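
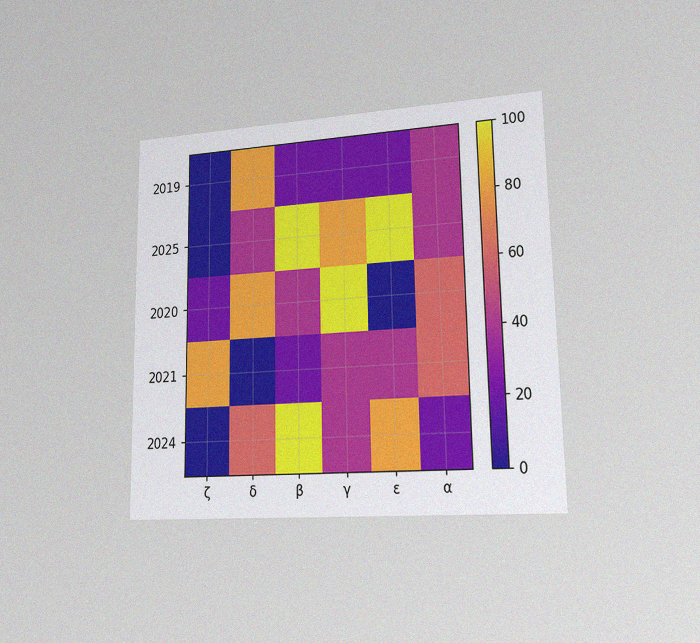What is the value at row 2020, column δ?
80

The chart is viewed slightly from the right, with some photo noise. Matching cell (2020, δ) against the colorbar gives 80.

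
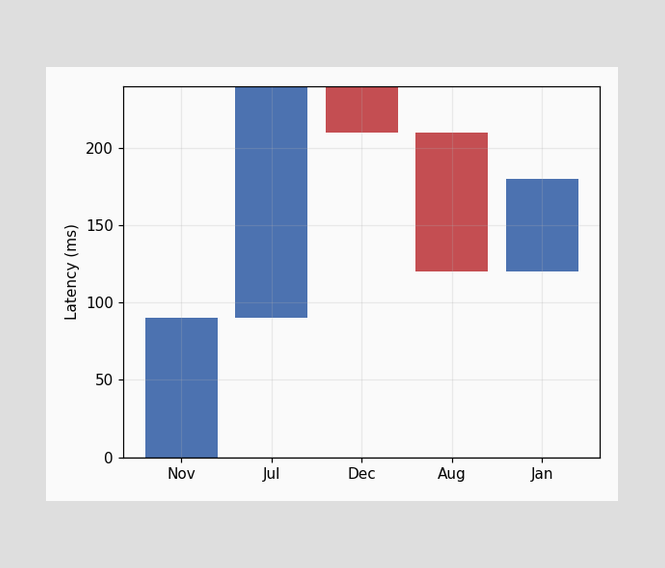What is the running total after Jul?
After Jul the running total reaches 240ms.

240ms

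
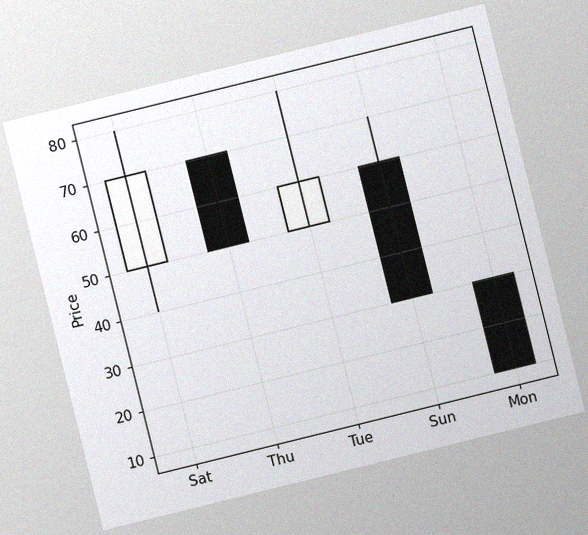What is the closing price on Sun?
The chart is tilted about 14° counter-clockwise, with some photo noise. The Sun candle closes at 30.

30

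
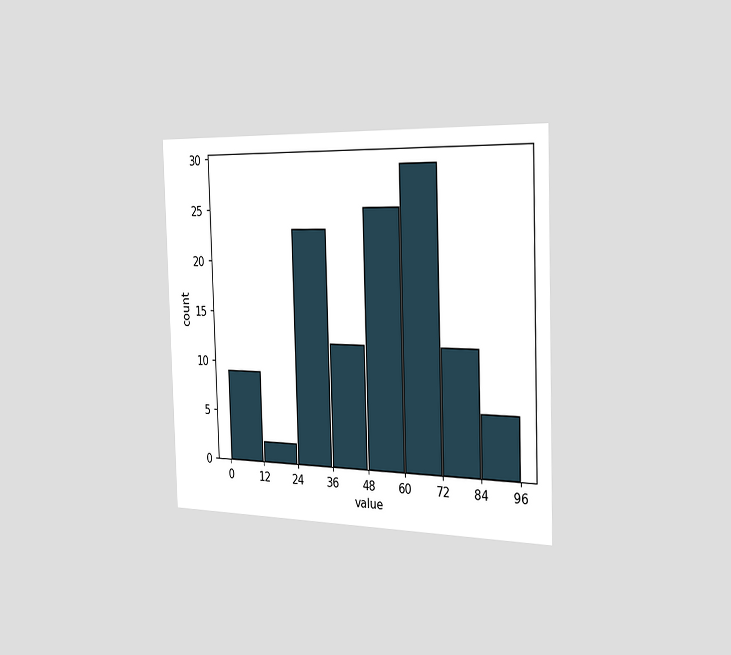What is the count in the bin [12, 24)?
2

The chart is viewed slightly from the right. The [12, 24) bin has height 2.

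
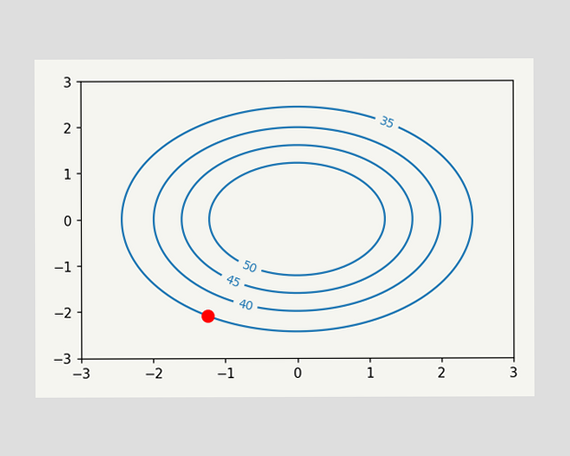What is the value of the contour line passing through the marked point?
35

The marked point sits on the contour labelled 35.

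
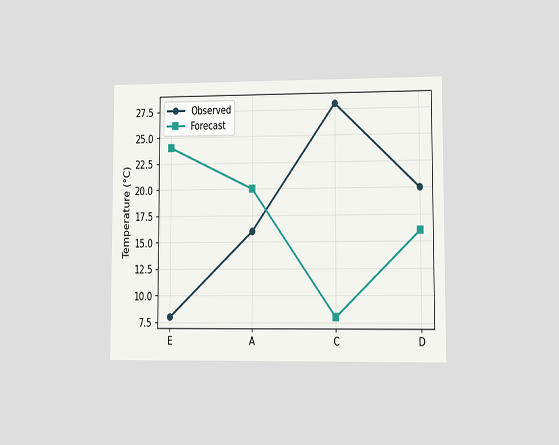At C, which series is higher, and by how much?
The chart is viewed at a slight angle. At C, Observed sits above the other line by 20°C.

Observed, by 20°C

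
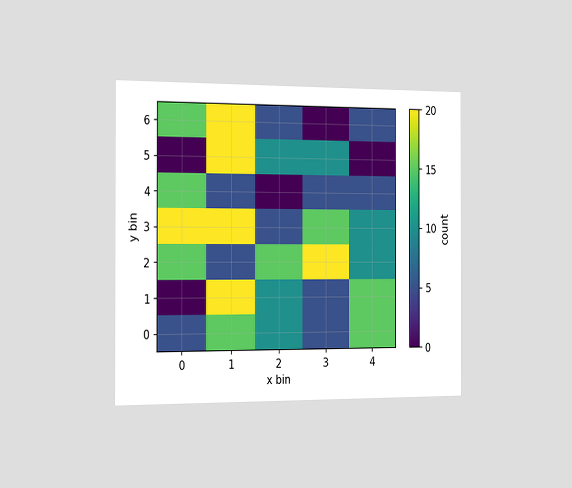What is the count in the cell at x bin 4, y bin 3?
10

The chart is viewed slightly from the left. Matching the cell (4, 3) against the colorbar gives 10.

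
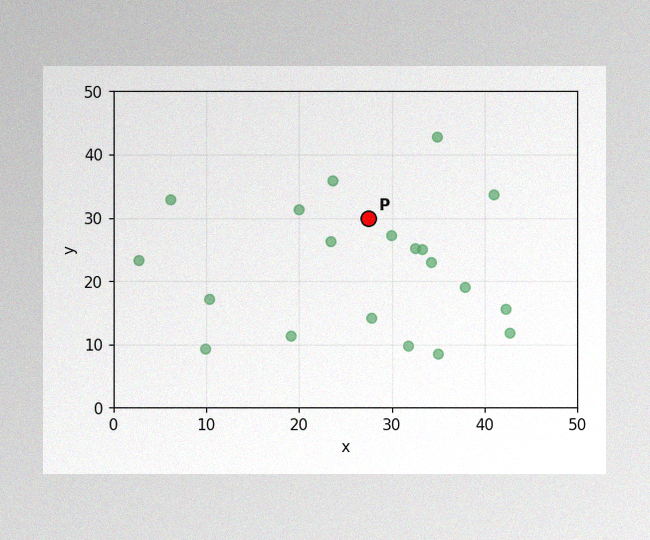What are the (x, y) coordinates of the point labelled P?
The image has some photo noise and uneven lighting. Following the gridlines from P to each axis, P sits at (27.5, 30).

(27.5, 30)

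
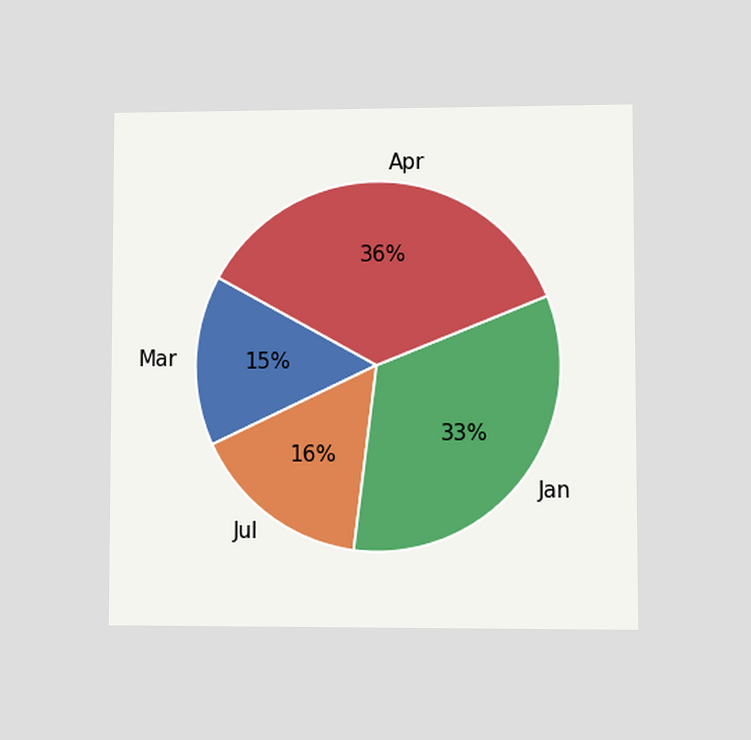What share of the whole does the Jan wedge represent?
The chart is viewed at a slight angle. The Jan slice takes up 33% of the pie.

33%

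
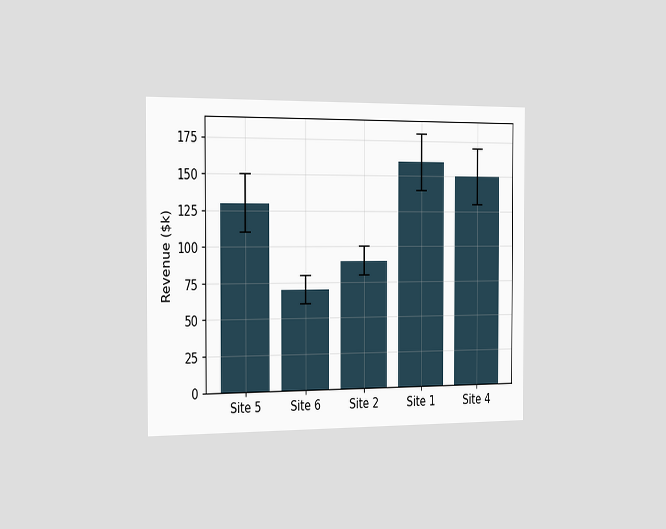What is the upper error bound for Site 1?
$180k

The chart is viewed slightly from the left. The Site 1 bar's upper whisker reaches $180k.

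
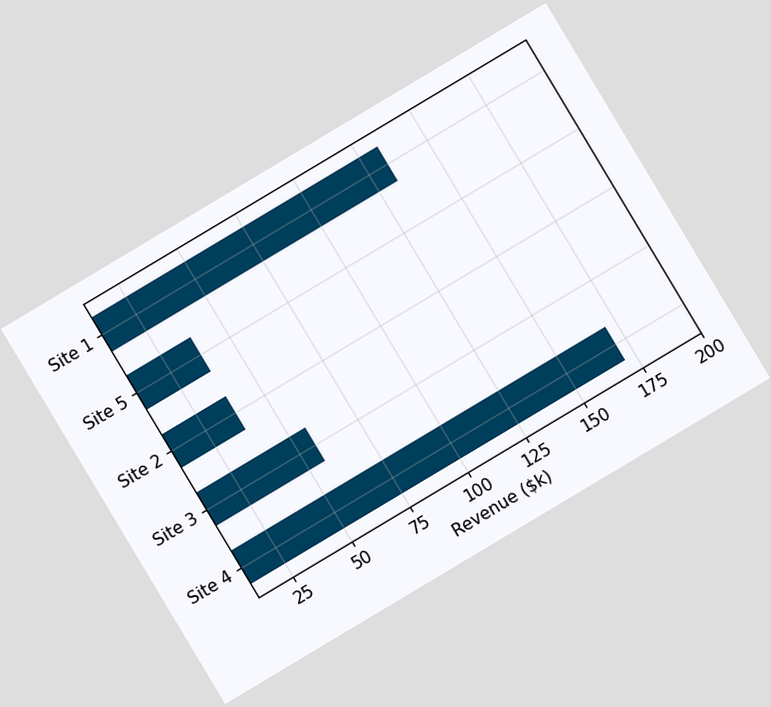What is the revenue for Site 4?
The chart is tilted about 31° counter-clockwise. Reading along the chart's x-axis, the Site 4 bar reaches $171k.

$171k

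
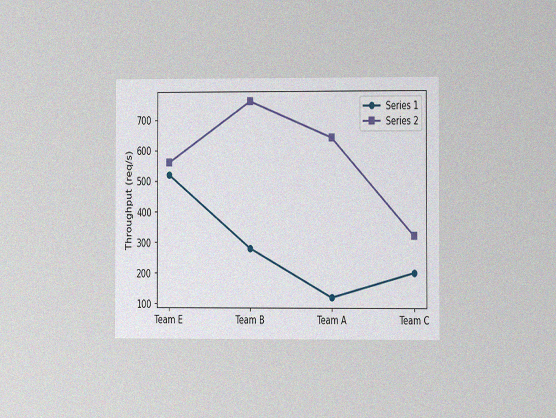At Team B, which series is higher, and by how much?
The chart is viewed at a slight angle, with some photo noise. At Team B, Series 2 sits above the other line by 480req/s.

Series 2, by 480req/s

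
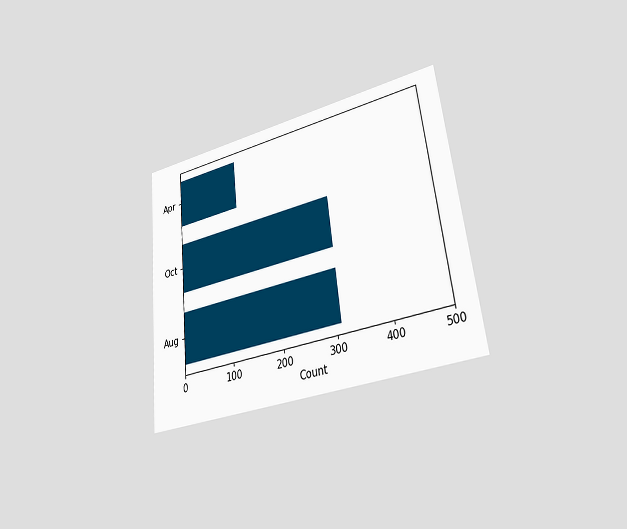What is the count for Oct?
The chart is tilted about 6° counter-clockwise and viewed at a slight angle. Reading along the chart's x-axis, the Oct bar reaches 310.

310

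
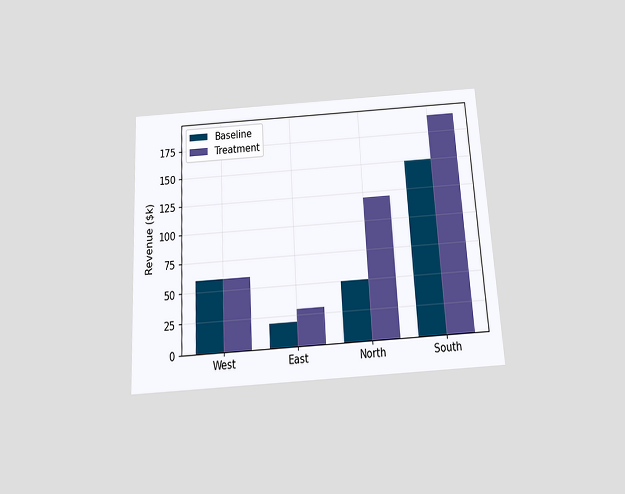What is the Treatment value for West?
$60k

The chart is tilted about 3° counter-clockwise and viewed slightly from below. The Treatment bar at West reaches $60k on the y-axis.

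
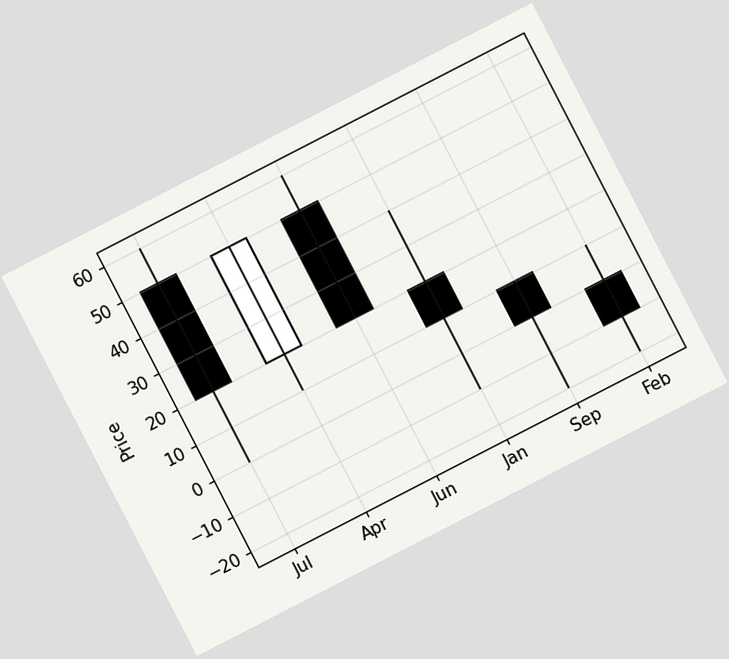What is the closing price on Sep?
0

The chart is tilted about 27° counter-clockwise. The Sep candle closes at 0.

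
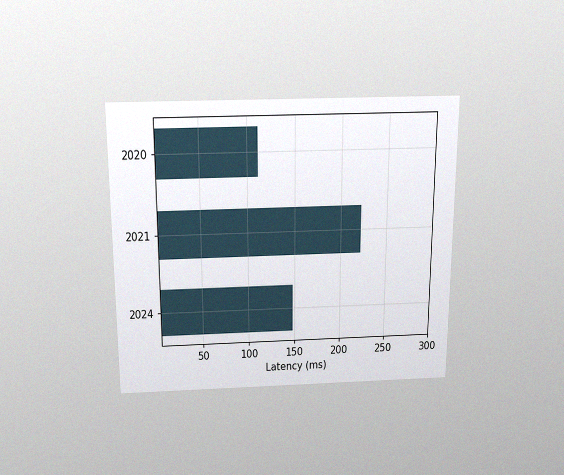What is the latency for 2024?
The chart is viewed slightly from above, with some photo noise. Reading along the chart's x-axis, the 2024 bar reaches 148ms.

148ms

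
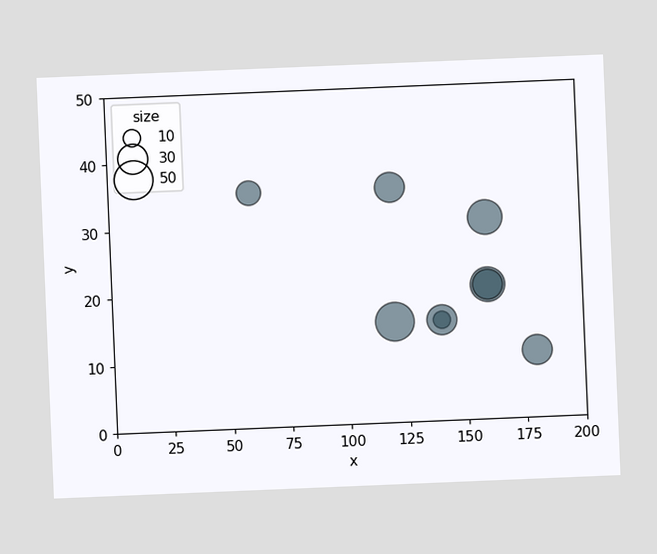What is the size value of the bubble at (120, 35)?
30

The chart is tilted about 2° counter-clockwise. Matching the bubble at (120, 35) against the size legend gives 30.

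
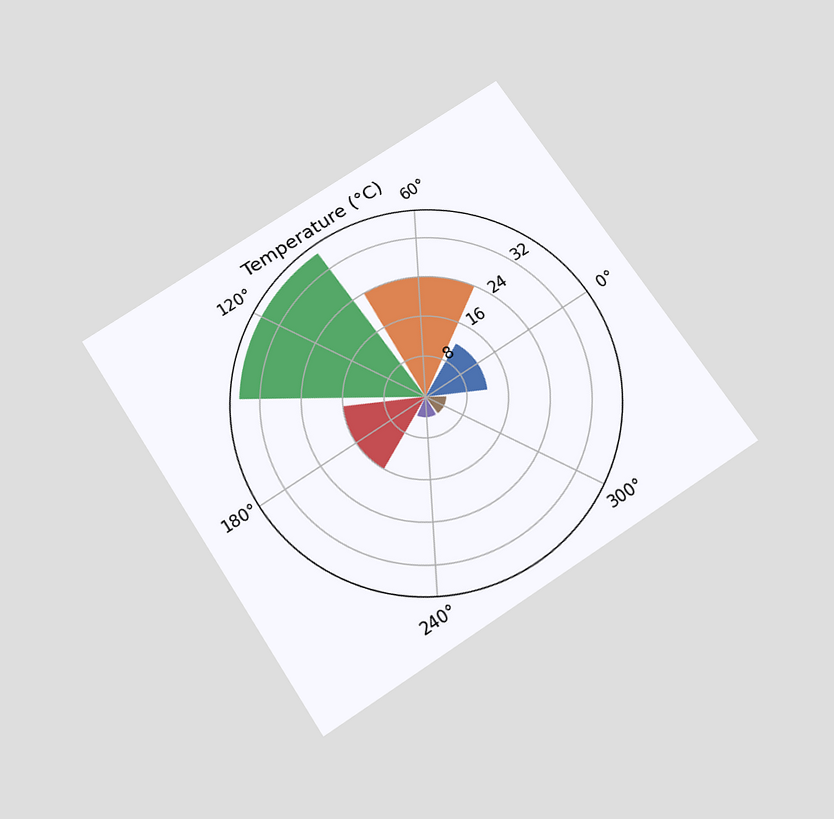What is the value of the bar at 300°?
4°C

The chart is tilted about 33° counter-clockwise and viewed slightly from below. The bar at 300° reaches 4°C on the radial axis.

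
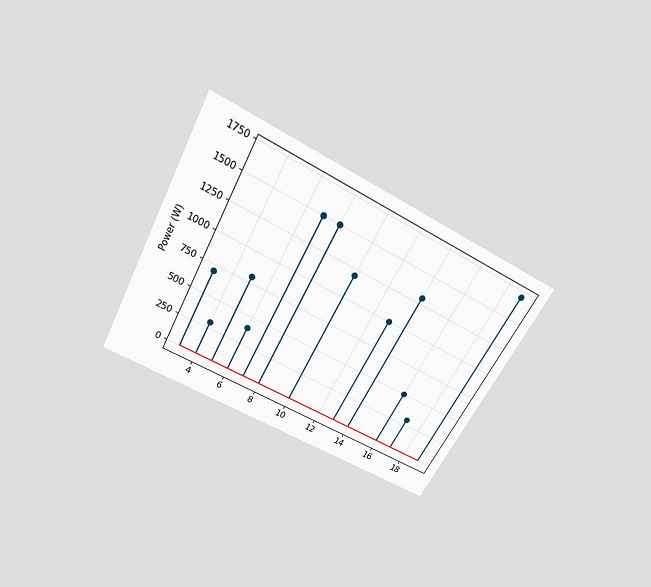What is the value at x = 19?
1700W

The chart is tilted about 28° clockwise and viewed slightly from above. The stem at x=19 reaches 1700W.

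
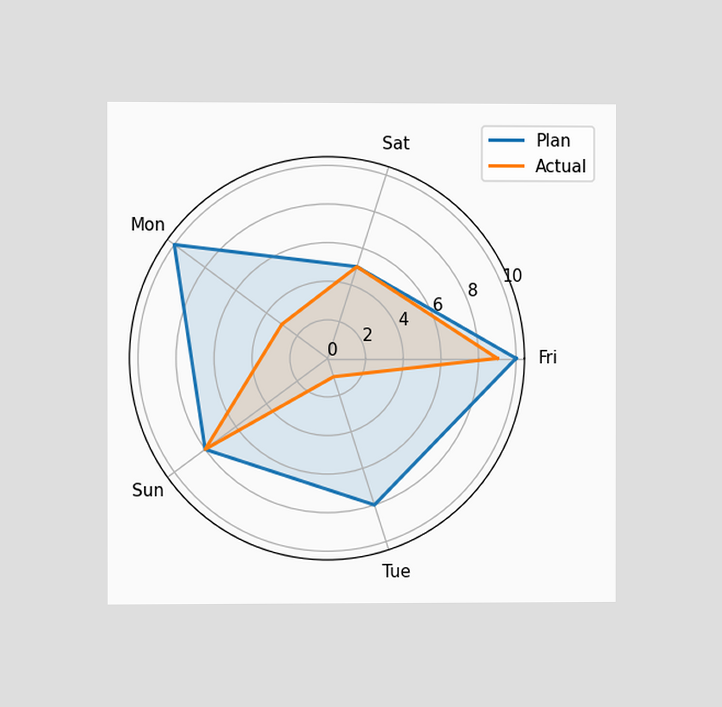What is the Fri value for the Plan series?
The chart is viewed at a slight angle. On the Fri axis, Plan reaches 10.

10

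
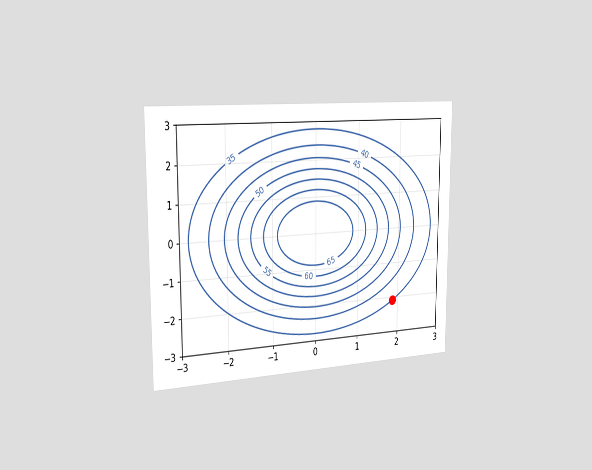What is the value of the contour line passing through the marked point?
35

The chart is viewed slightly from the left. The marked point sits on the contour labelled 35.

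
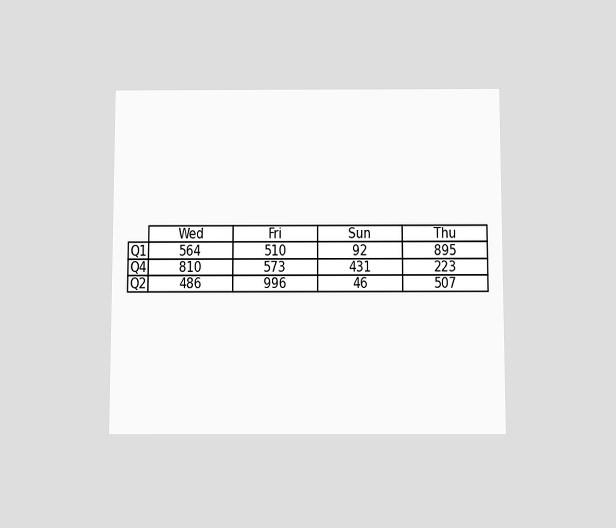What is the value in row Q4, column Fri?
573

The chart is viewed slightly from below. The (Q4, Fri) cell reads 573.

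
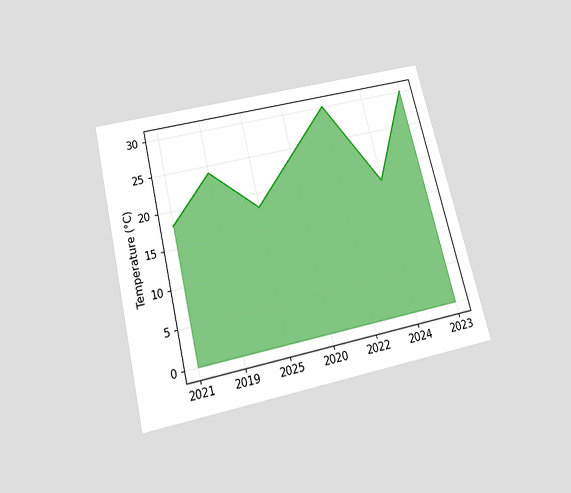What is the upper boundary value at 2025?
The chart is tilted about 14° counter-clockwise and viewed slightly from below. At 2025 the upper boundary is at 18°C.

18°C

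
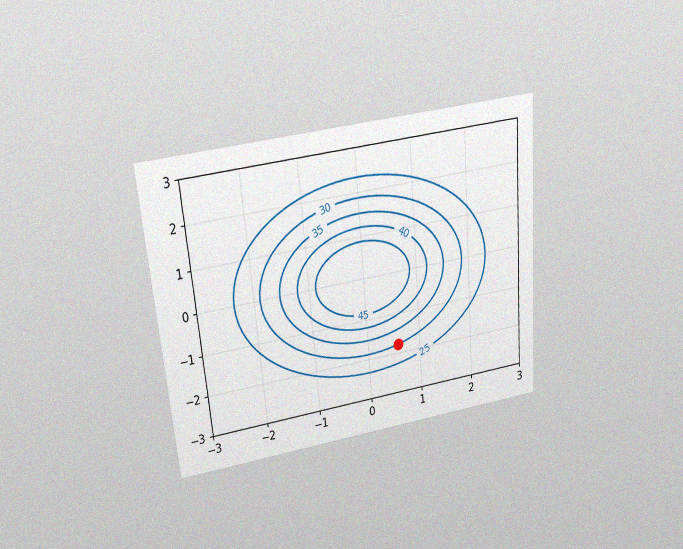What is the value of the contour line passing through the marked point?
30

The chart is tilted about 5° counter-clockwise and viewed slightly from above, with some photo noise. The marked point sits on the contour labelled 30.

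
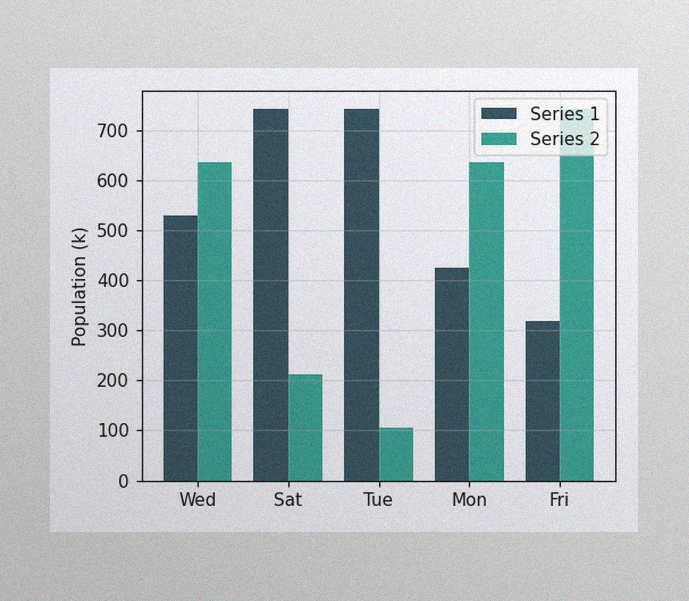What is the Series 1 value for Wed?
The image has some photo noise and uneven lighting. The Series 1 bar at Wed reaches 530k on the y-axis.

530k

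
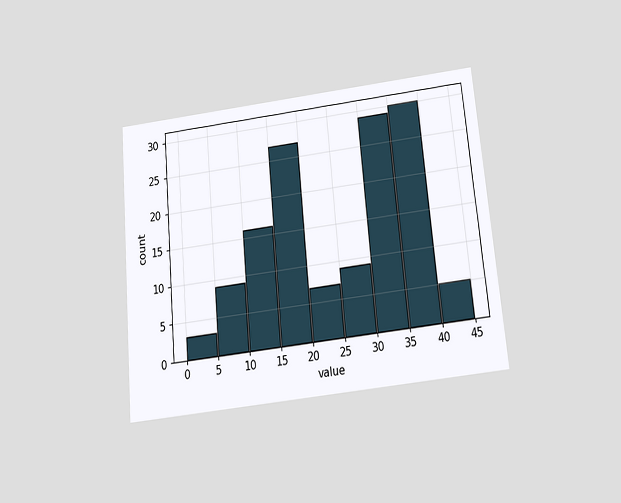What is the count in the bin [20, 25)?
7

The chart is tilted about 5° counter-clockwise and viewed slightly from below. The [20, 25) bin has height 7.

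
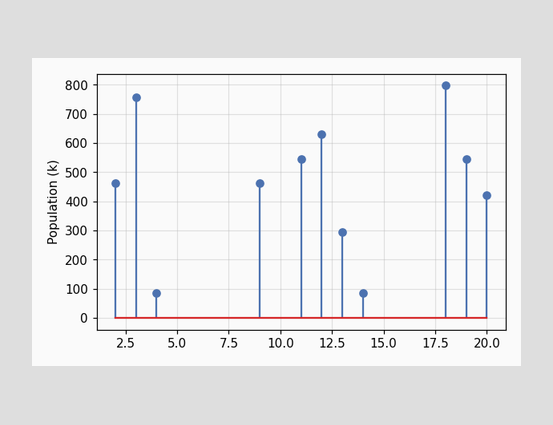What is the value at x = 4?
The stem at x=4 reaches 84k.

84k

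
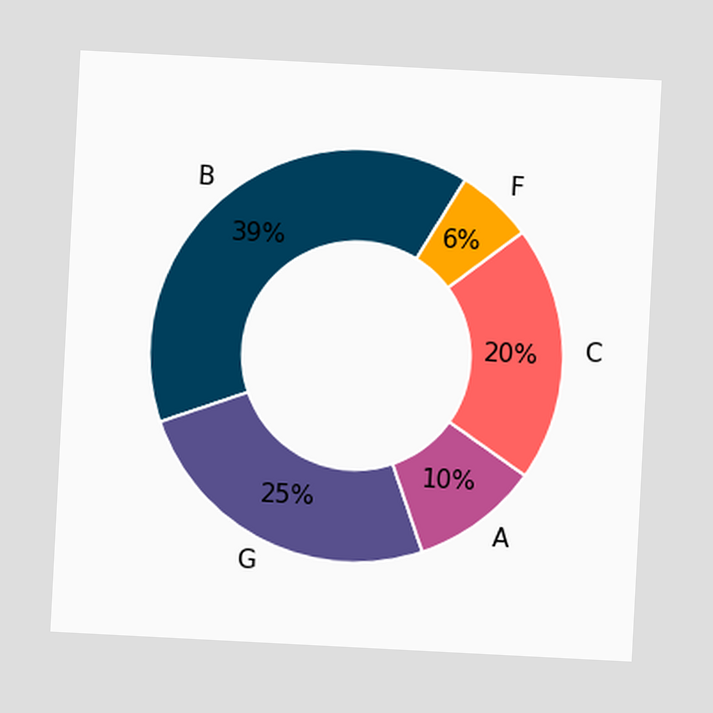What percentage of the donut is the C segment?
20%

The chart is tilted about 3° clockwise. The C segment takes up 20% of the ring.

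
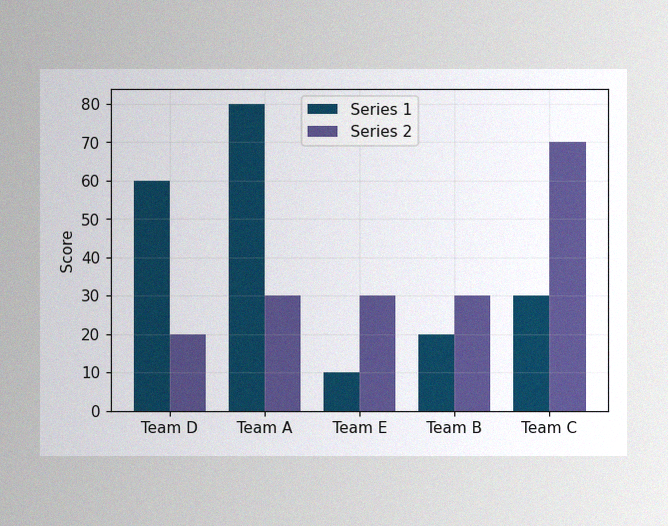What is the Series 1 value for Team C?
The image has some photo noise and uneven lighting. The Series 1 bar at Team C reaches 30 on the y-axis.

30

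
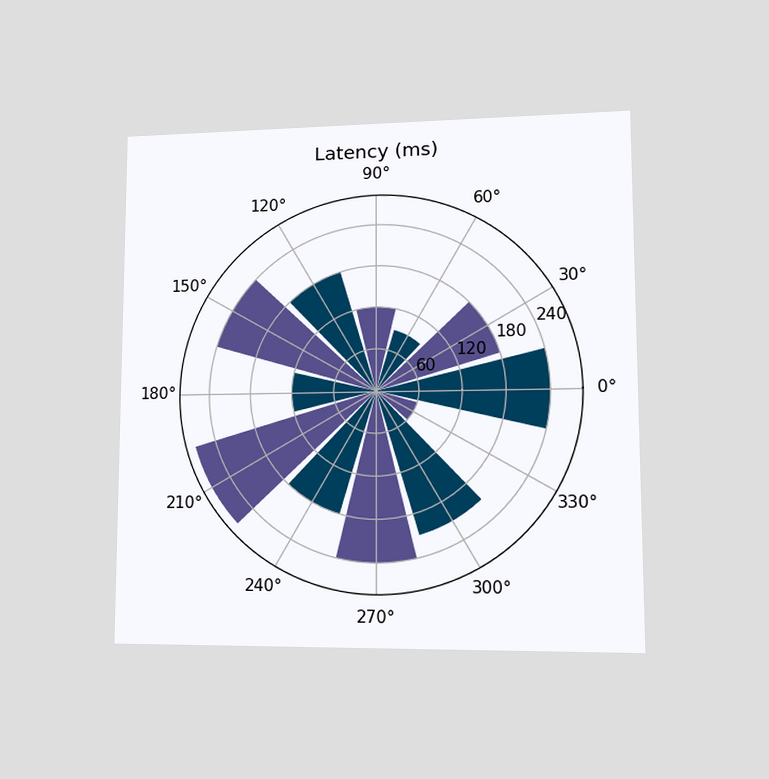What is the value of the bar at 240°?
The chart is viewed at a slight angle. The bar at 240° reaches 180ms on the radial axis.

180ms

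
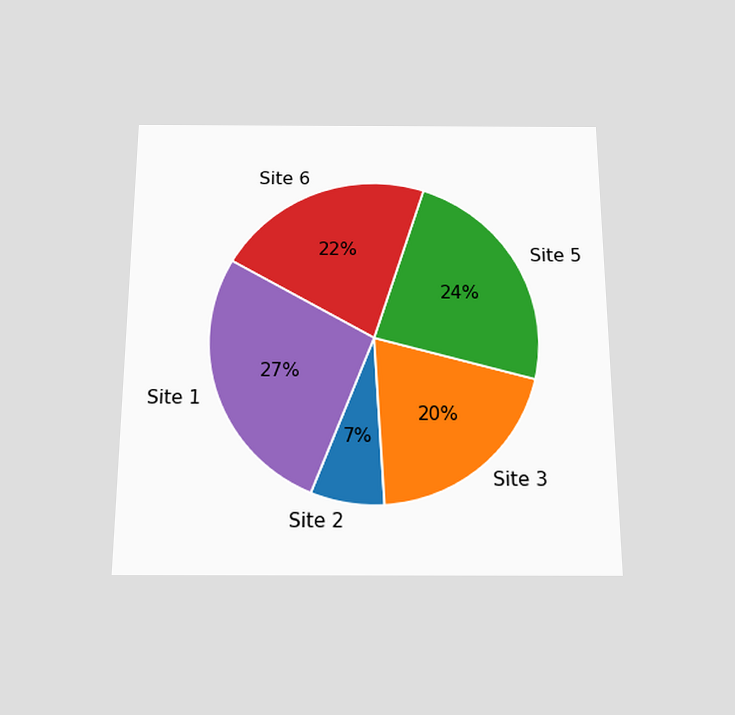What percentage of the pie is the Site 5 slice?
The chart is viewed slightly from below. The Site 5 slice takes up 24% of the pie.

24%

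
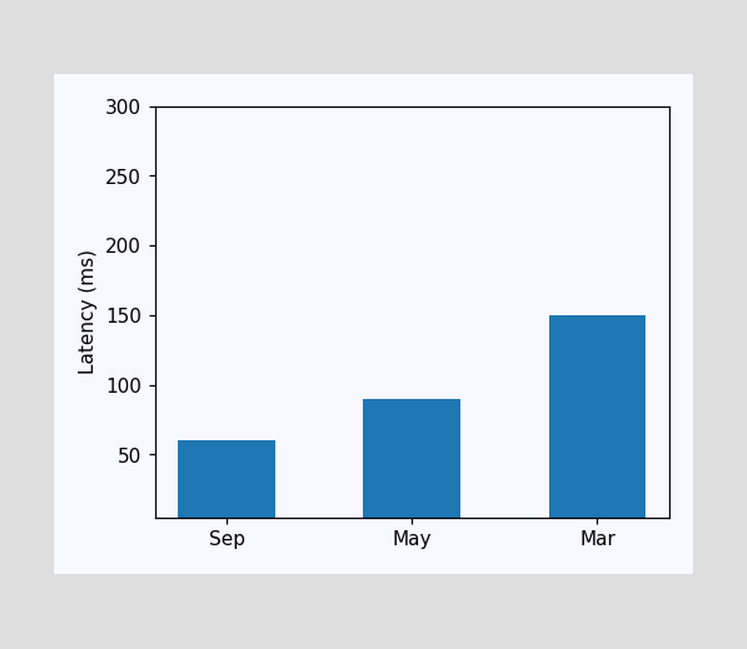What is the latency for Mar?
Reading along the chart's y-axis, the Mar bar reaches 150ms.

150ms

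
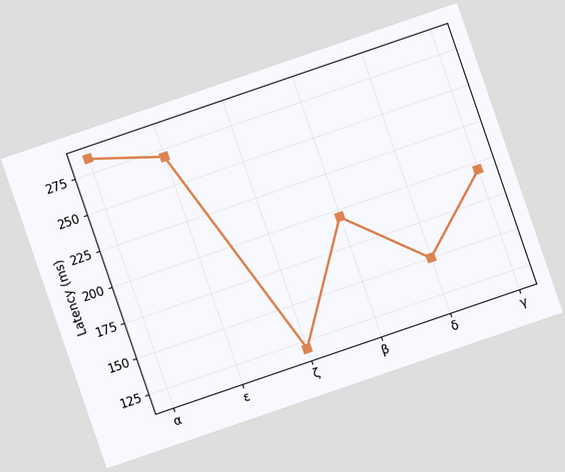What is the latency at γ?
The chart is tilted about 19° counter-clockwise. At γ, the line is at 195ms.

195ms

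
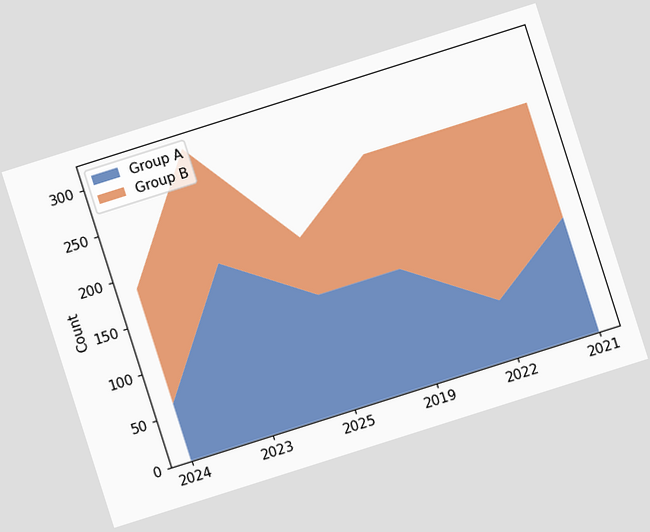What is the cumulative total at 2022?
248

The chart is tilted about 18° counter-clockwise. The stacked total at 2022 reaches 248.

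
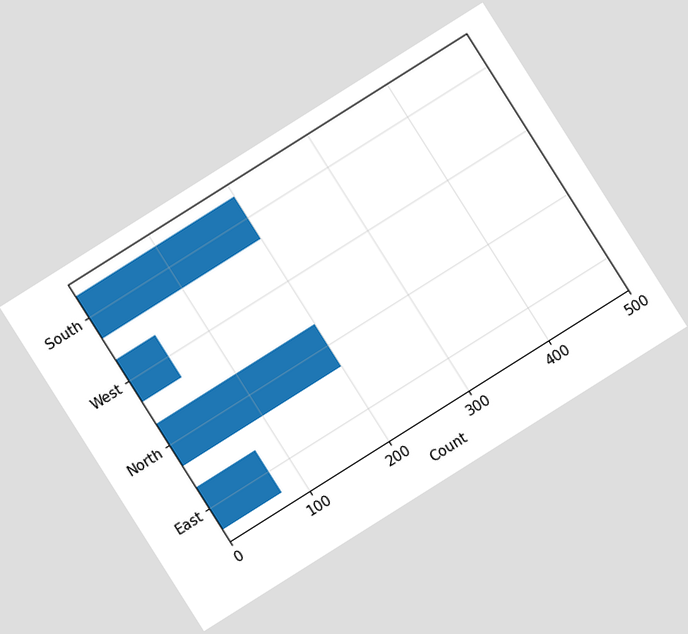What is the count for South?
200

The chart is tilted about 32° counter-clockwise. Reading along the chart's x-axis, the South bar reaches 200.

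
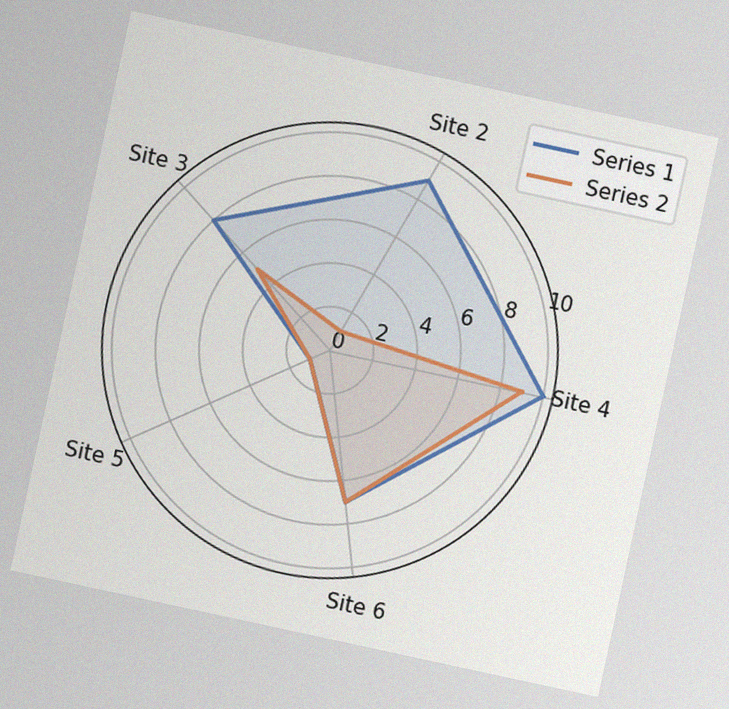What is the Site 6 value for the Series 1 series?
7

The chart is tilted about 12° clockwise, with some photo noise. On the Site 6 axis, Series 1 reaches 7.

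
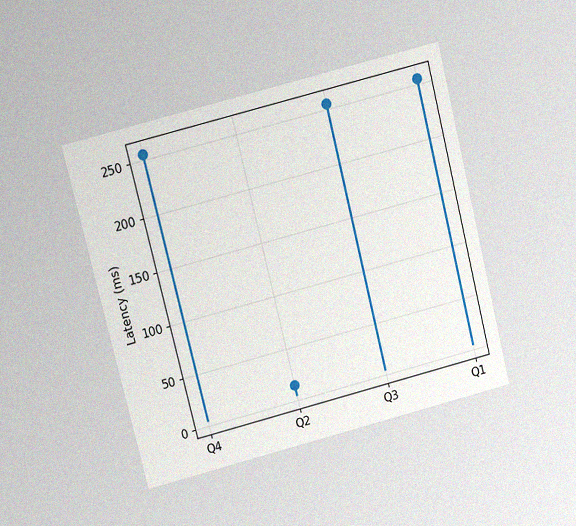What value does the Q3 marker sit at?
The chart is tilted about 14° counter-clockwise and viewed slightly from above, with some photo noise. The Q3 marker sits at 255ms.

255ms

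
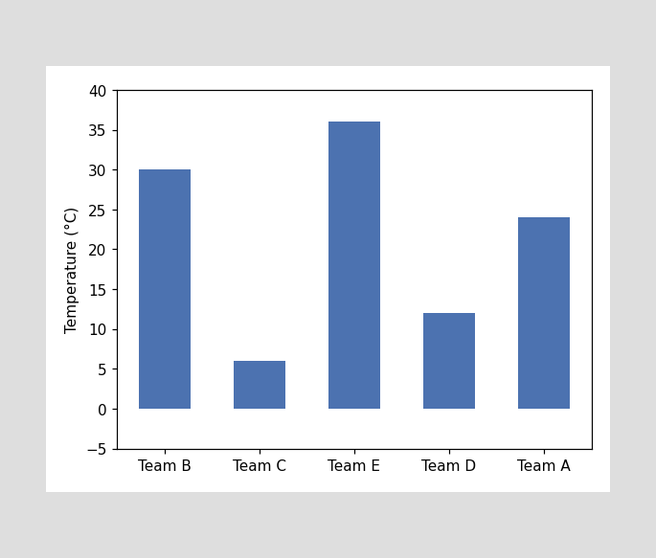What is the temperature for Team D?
12°C

Reading along the chart's y-axis, the Team D bar reaches 12°C.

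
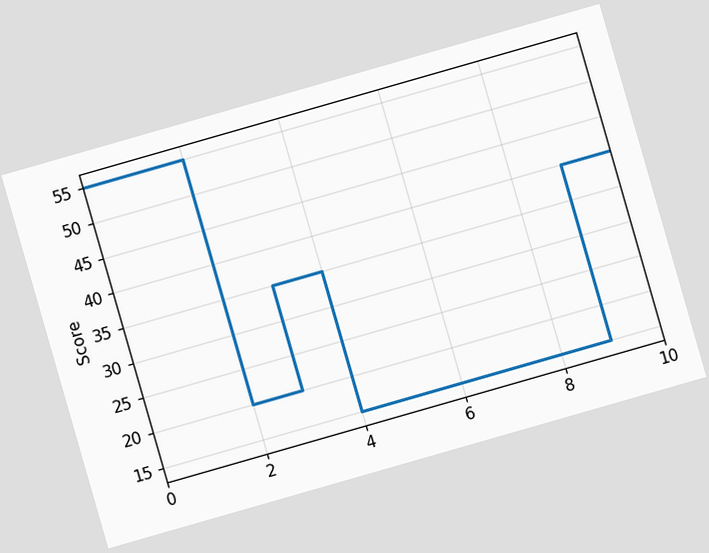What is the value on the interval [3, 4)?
The chart is tilted about 16° counter-clockwise. On [3, 4) the step sits at 35.

35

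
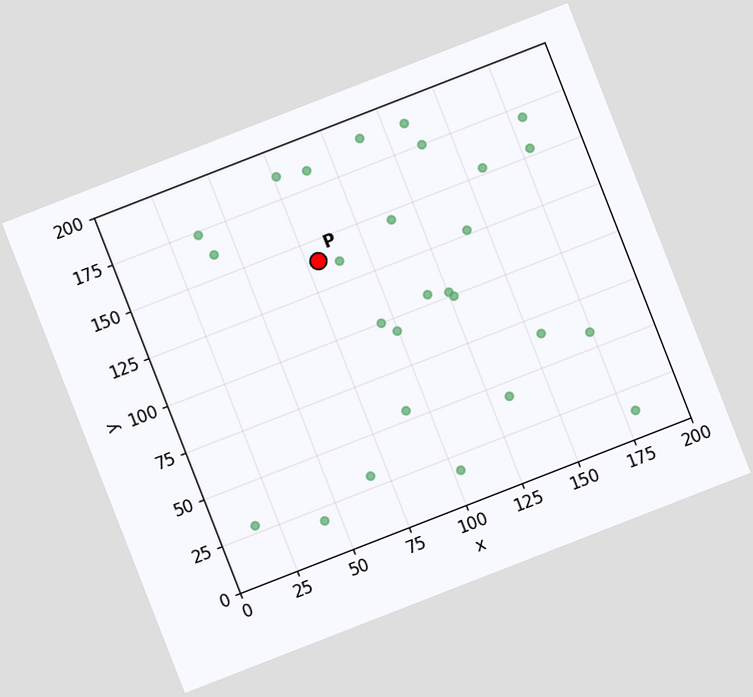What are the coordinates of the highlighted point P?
(80, 140)

The chart is tilted about 21° counter-clockwise. Following the gridlines from P to each axis, P sits at (80, 140).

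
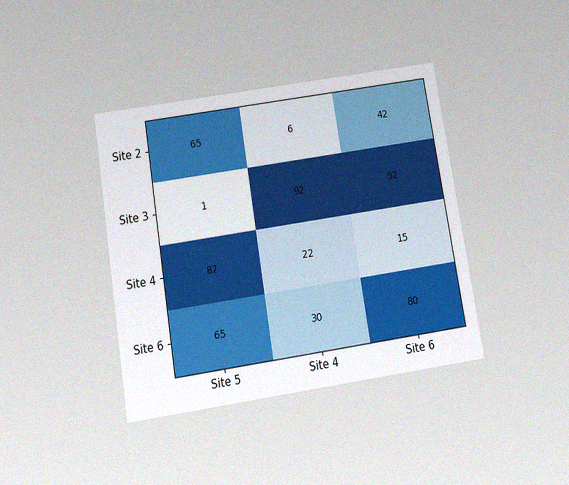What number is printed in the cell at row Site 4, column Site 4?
22

The chart is tilted about 9° counter-clockwise and viewed slightly from below, with some photo noise. The (Site 4, Site 4) cell reads 22.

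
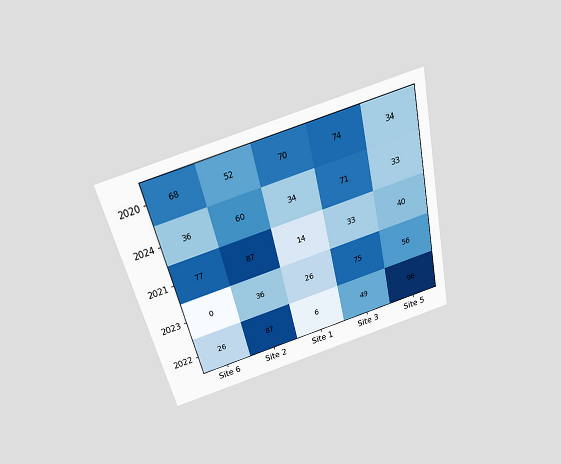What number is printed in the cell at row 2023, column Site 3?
75

The chart is tilted about 14° counter-clockwise and viewed slightly from above. The (2023, Site 3) cell reads 75.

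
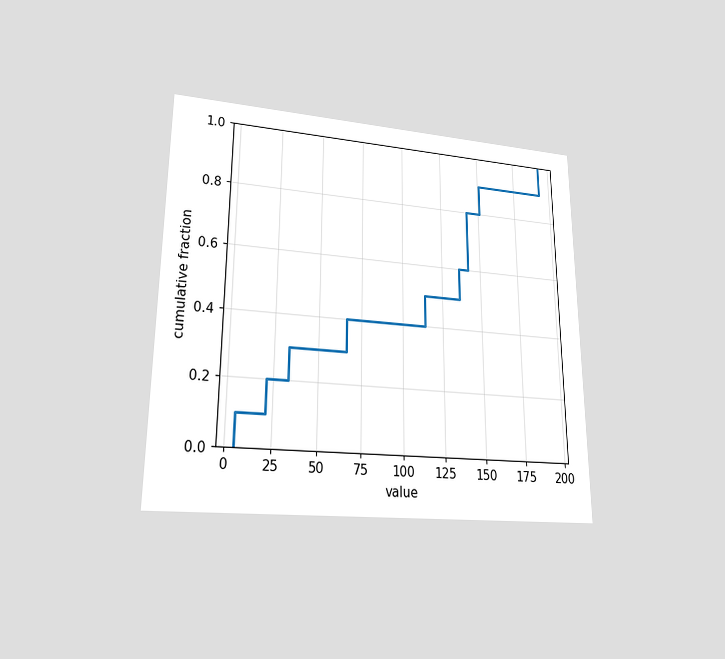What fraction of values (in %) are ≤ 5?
10%

The chart is viewed at a slight angle. At x=5 the ECDF step is at 10%.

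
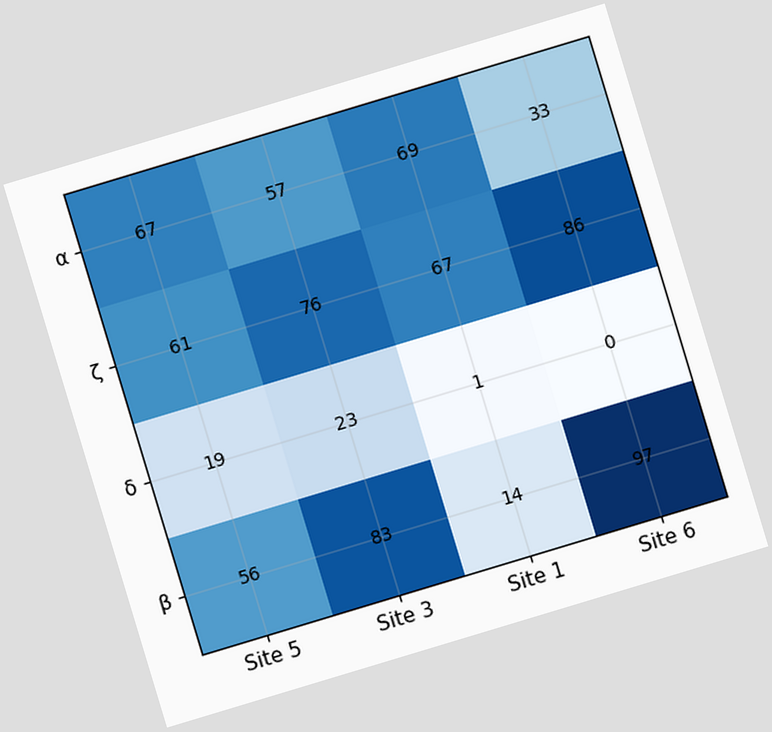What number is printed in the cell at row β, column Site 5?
The chart is tilted about 17° counter-clockwise. The (β, Site 5) cell reads 56.

56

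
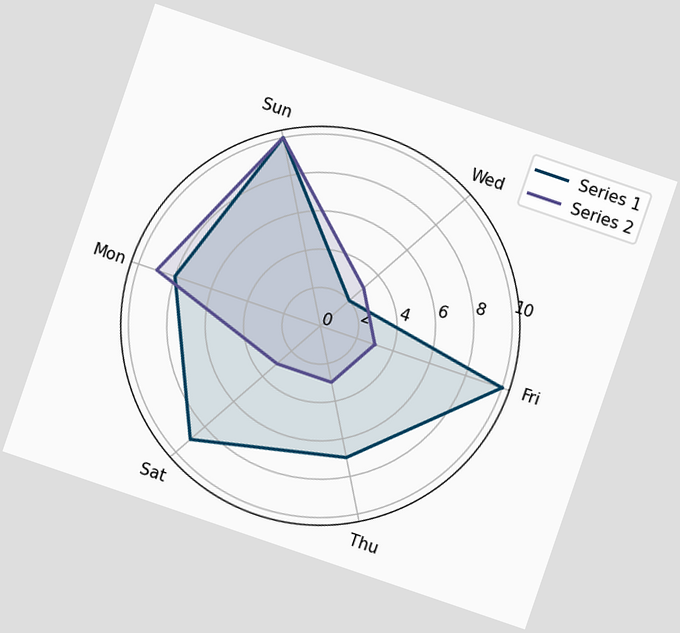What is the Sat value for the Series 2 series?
The chart is tilted about 19° clockwise. On the Sat axis, Series 2 reaches 3.

3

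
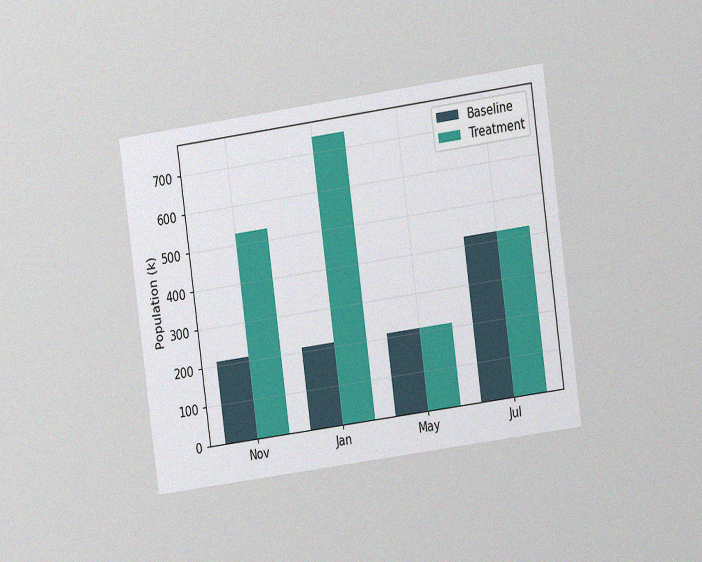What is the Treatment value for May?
The chart is tilted about 8° counter-clockwise and viewed at a slight angle, with some photo noise. The Treatment bar at May reaches 212k on the y-axis.

212k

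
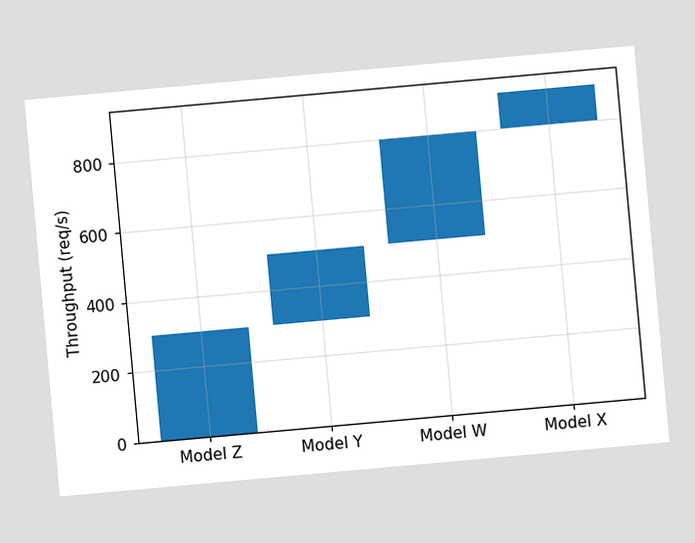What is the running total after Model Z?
300req/s

The chart is tilted about 5° counter-clockwise. After Model Z the running total reaches 300req/s.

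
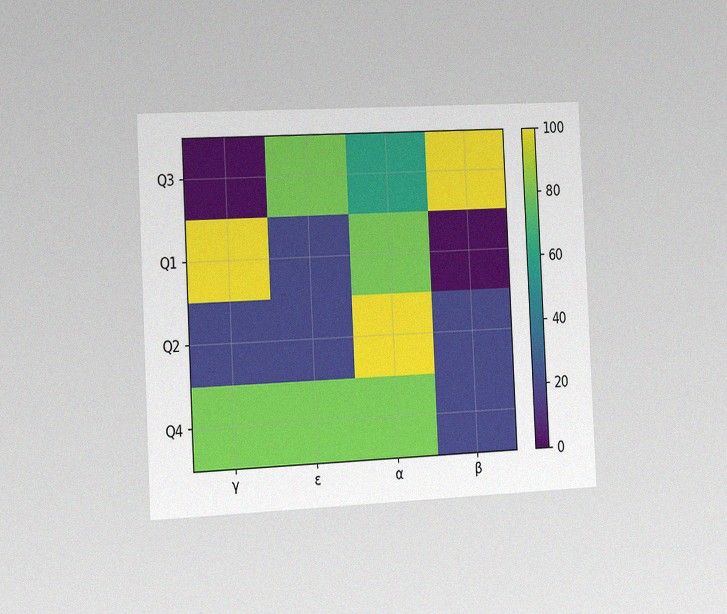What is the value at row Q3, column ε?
The chart is tilted about 3° counter-clockwise and viewed slightly from the left, with some photo noise. Matching cell (Q3, ε) against the colorbar gives 80.

80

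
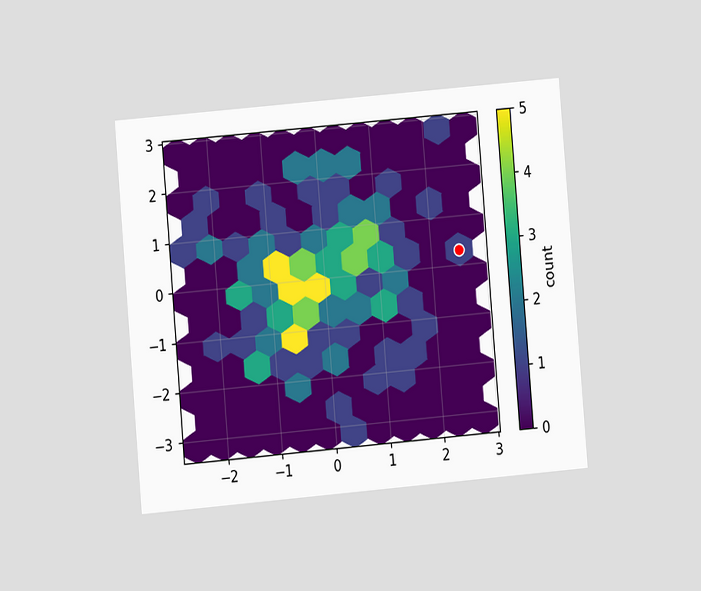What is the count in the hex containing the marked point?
1

The chart is tilted about 5° counter-clockwise and viewed at a slight angle. The marked hex reads 1 on the colorbar.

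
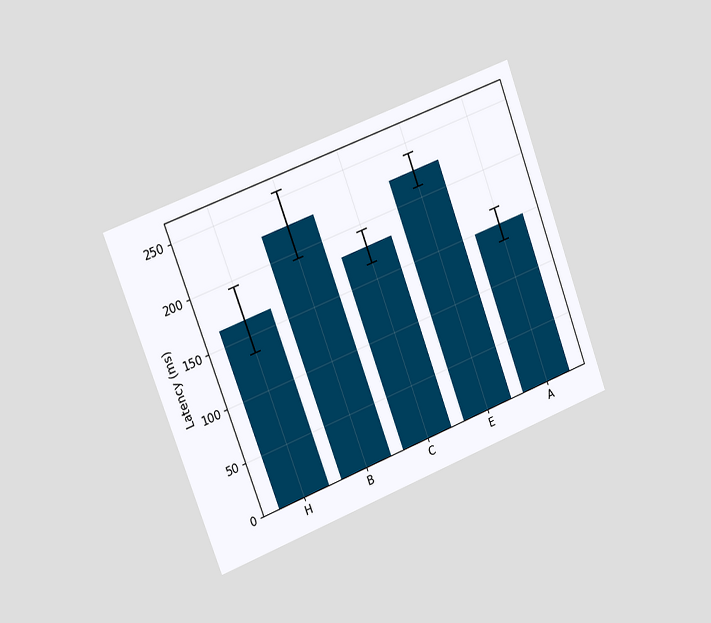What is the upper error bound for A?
165ms

The chart is tilted about 20° counter-clockwise and viewed slightly from the left. The A bar's upper whisker reaches 165ms.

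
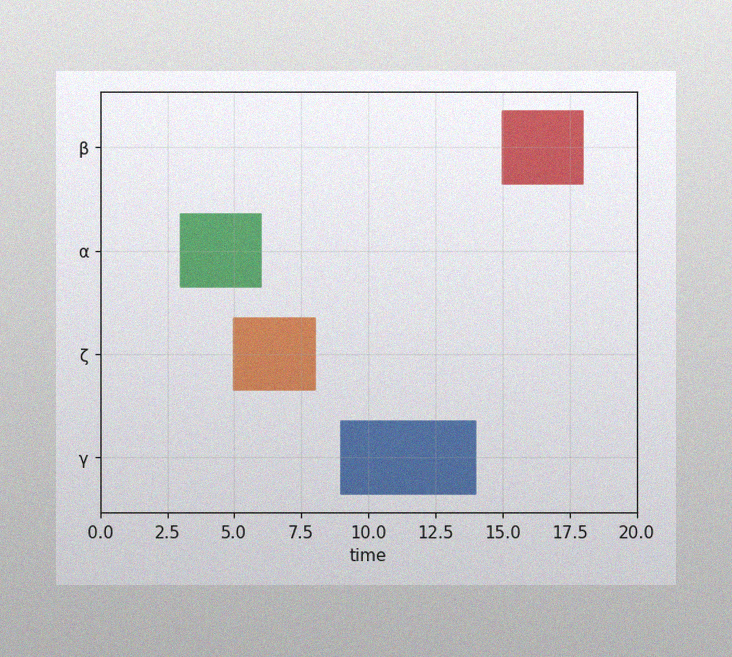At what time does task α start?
3

The image has some photo noise and uneven lighting. The α bar begins at t=3.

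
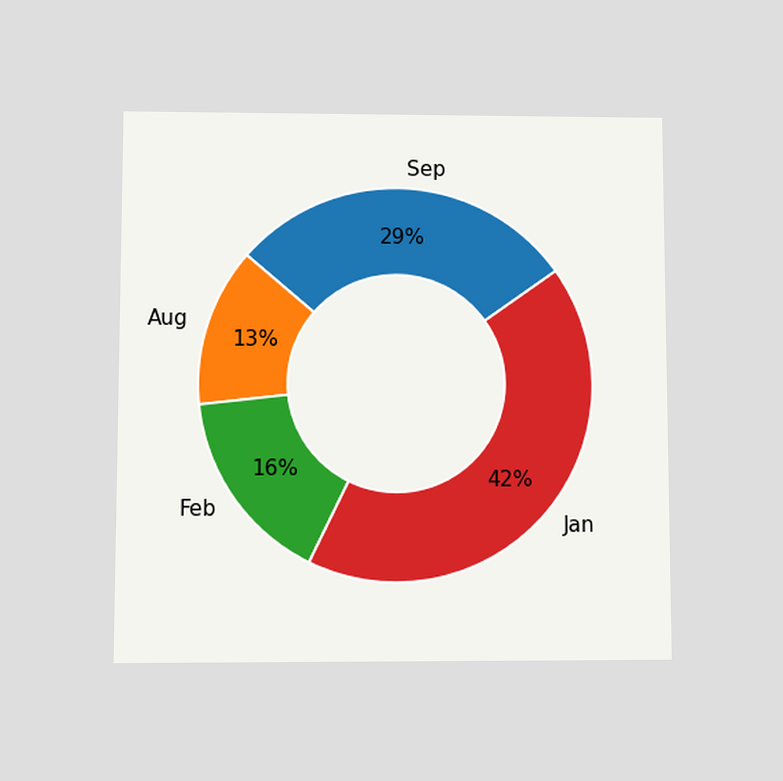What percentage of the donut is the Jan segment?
42%

The chart is viewed at a slight angle. The Jan segment takes up 42% of the ring.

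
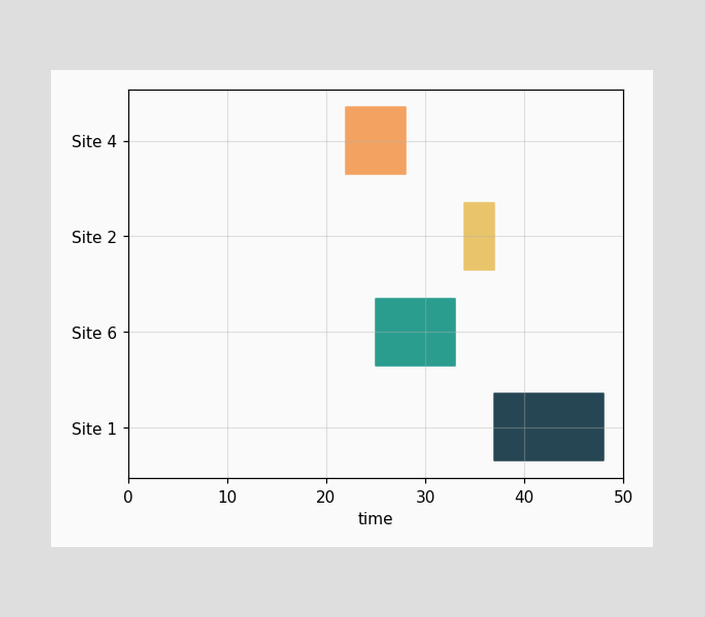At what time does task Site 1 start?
37

The Site 1 bar begins at t=37.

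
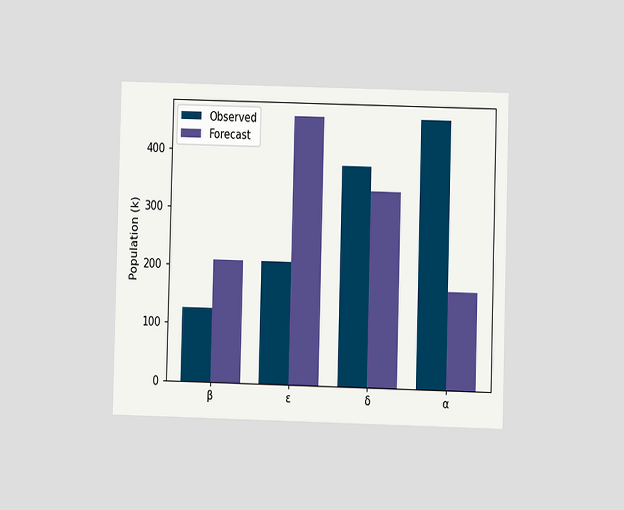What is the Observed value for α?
The chart is viewed at a slight angle. The Observed bar at α reaches 462k on the y-axis.

462k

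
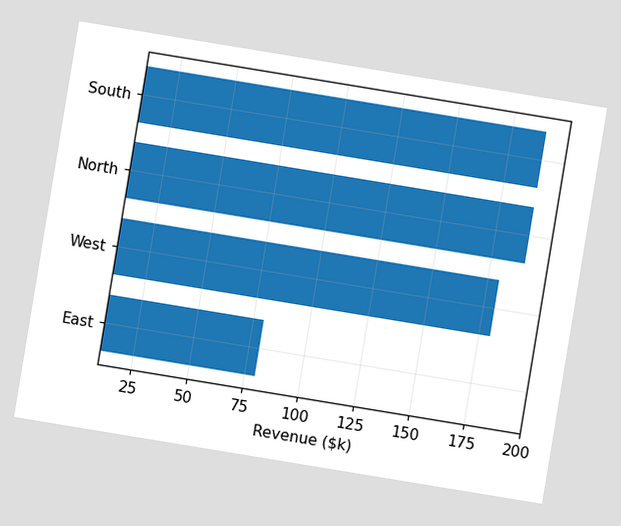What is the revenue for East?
$80k

The chart is tilted about 9° clockwise. Reading along the chart's x-axis, the East bar reaches $80k.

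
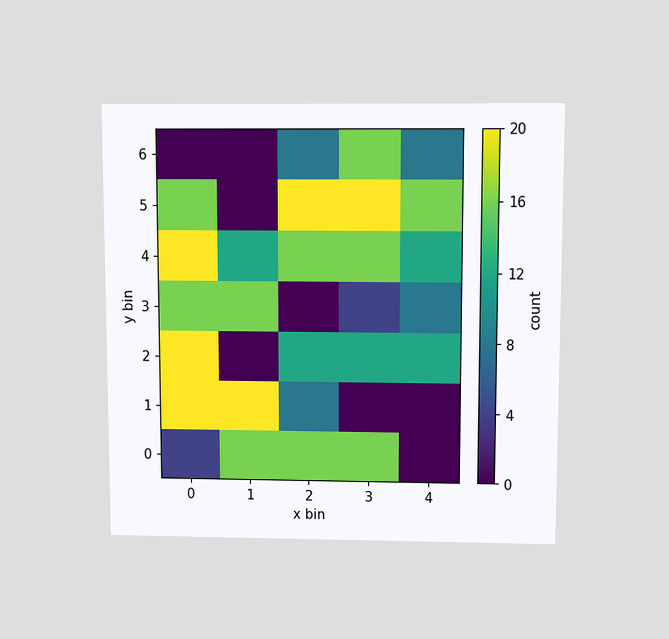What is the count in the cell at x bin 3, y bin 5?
20

The chart is viewed slightly from above. Matching the cell (3, 5) against the colorbar gives 20.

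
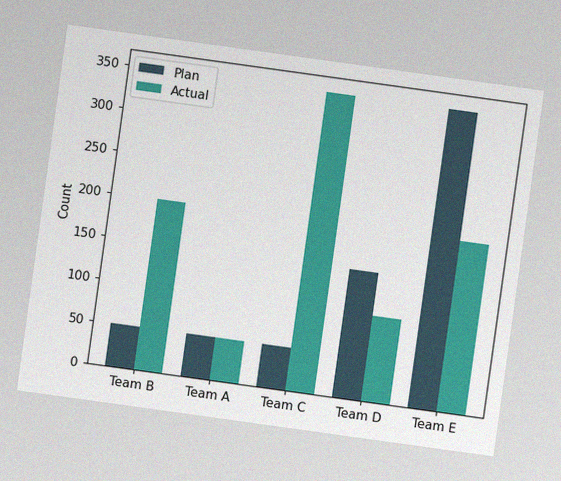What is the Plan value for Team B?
The chart is tilted about 8° clockwise, with some photo noise. The Plan bar at Team B reaches 50 on the y-axis.

50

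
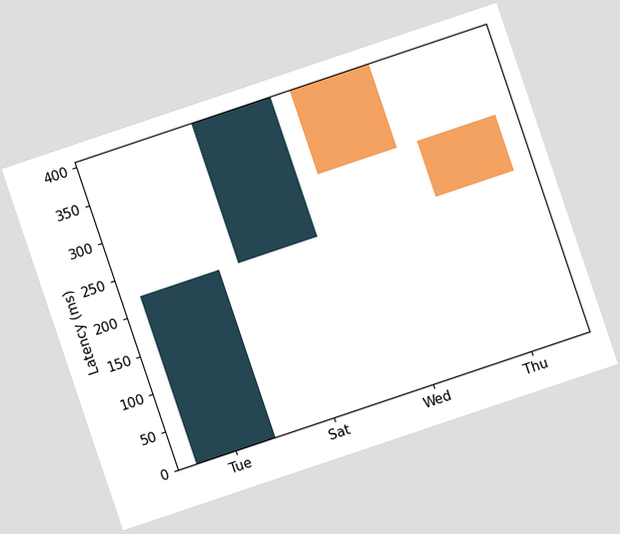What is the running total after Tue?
The chart is tilted about 19° counter-clockwise. After Tue the running total reaches 222ms.

222ms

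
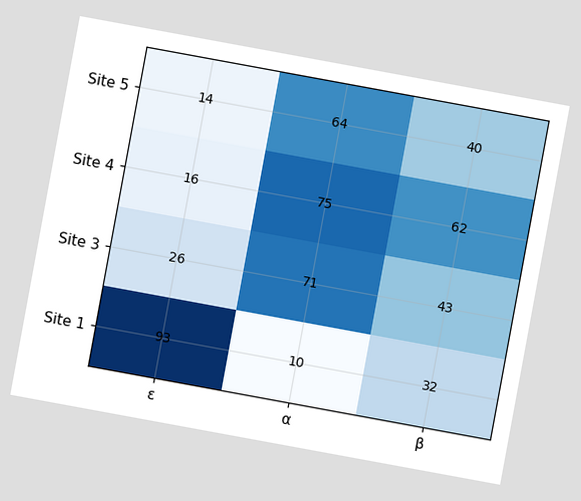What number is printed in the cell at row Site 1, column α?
The chart is tilted about 10° clockwise. The (Site 1, α) cell reads 10.

10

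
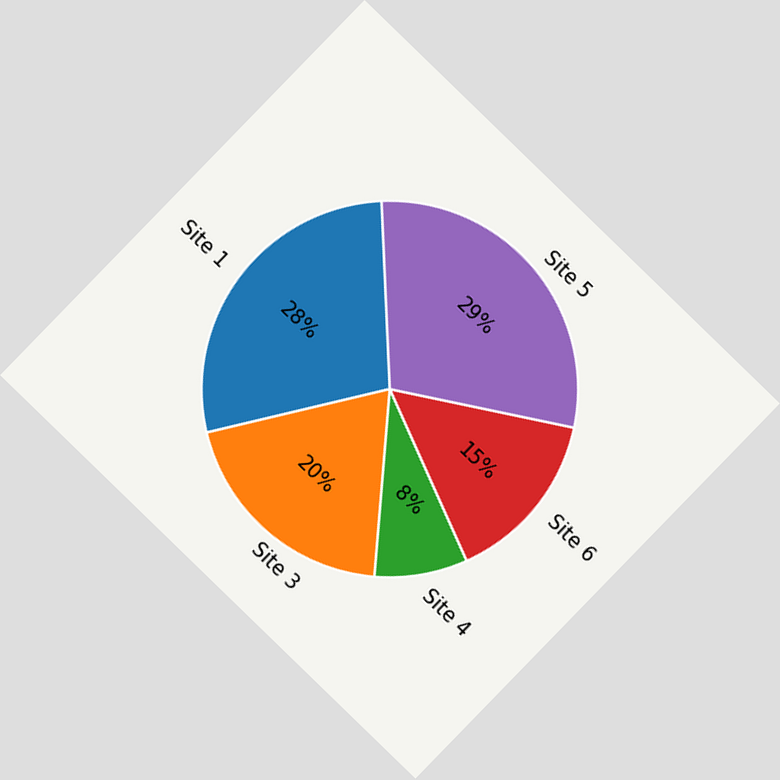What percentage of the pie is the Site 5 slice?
29%

The chart is tilted about 44° clockwise. The Site 5 slice takes up 29% of the pie.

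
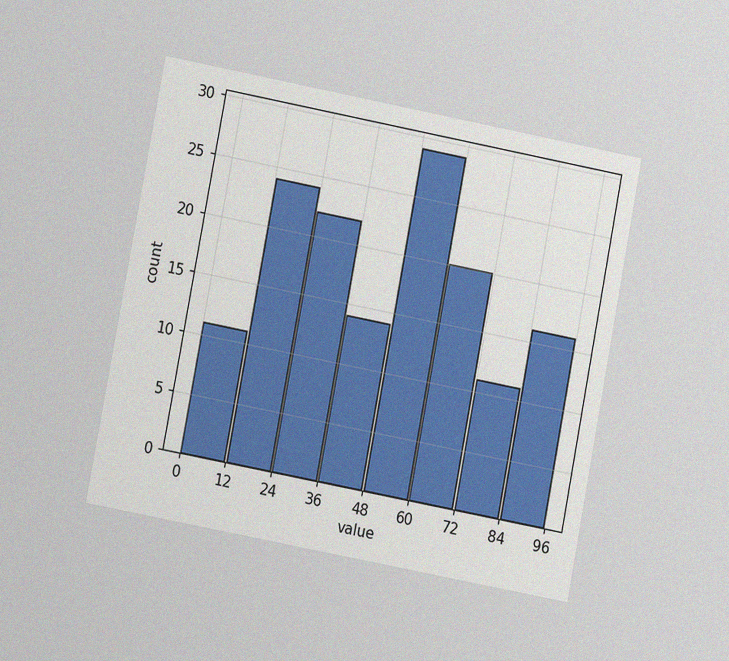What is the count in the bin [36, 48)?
14

The chart is tilted about 11° clockwise and viewed at a slight angle, with some photo noise. The [36, 48) bin has height 14.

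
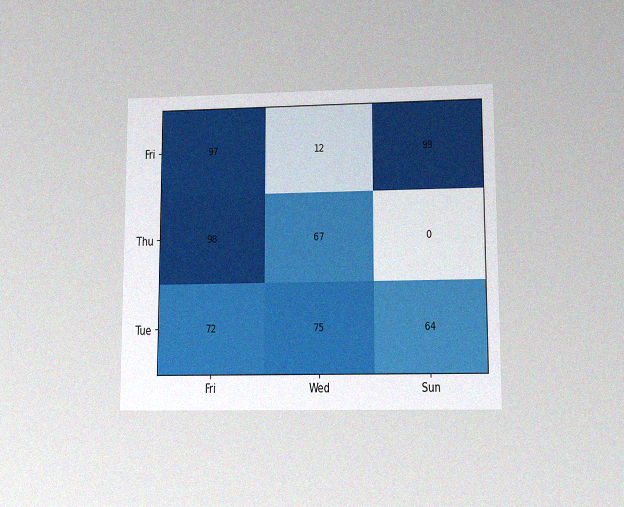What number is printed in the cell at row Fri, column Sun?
The chart is viewed at a slight angle, with some photo noise. The (Fri, Sun) cell reads 99.

99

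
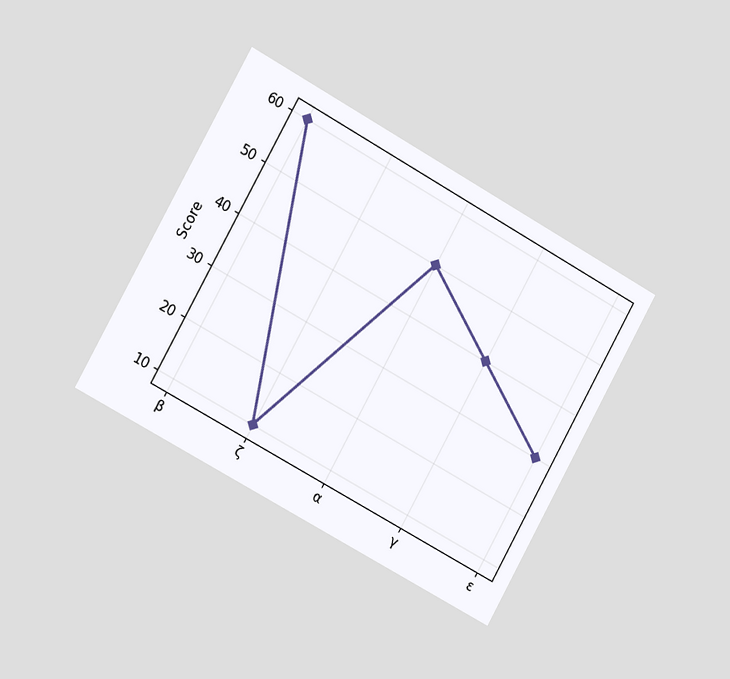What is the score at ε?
The chart is tilted about 29° clockwise and viewed slightly from the left. At ε, the line is at 30.

30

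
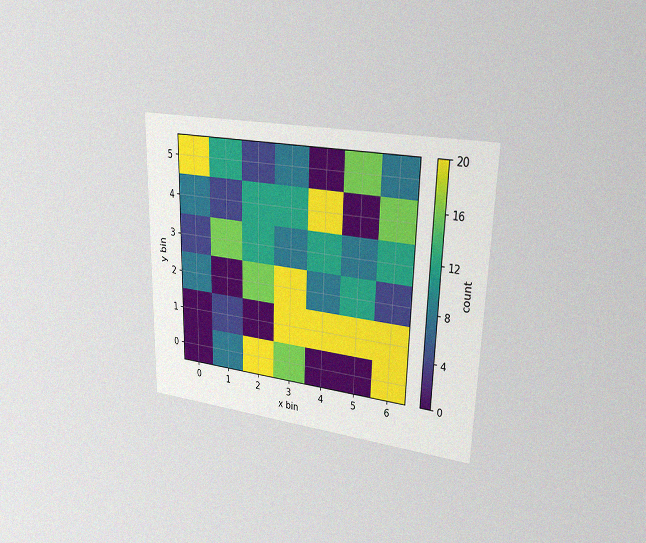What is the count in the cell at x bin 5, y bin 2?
12

The chart is viewed at a slight angle, with some photo noise. Matching the cell (5, 2) against the colorbar gives 12.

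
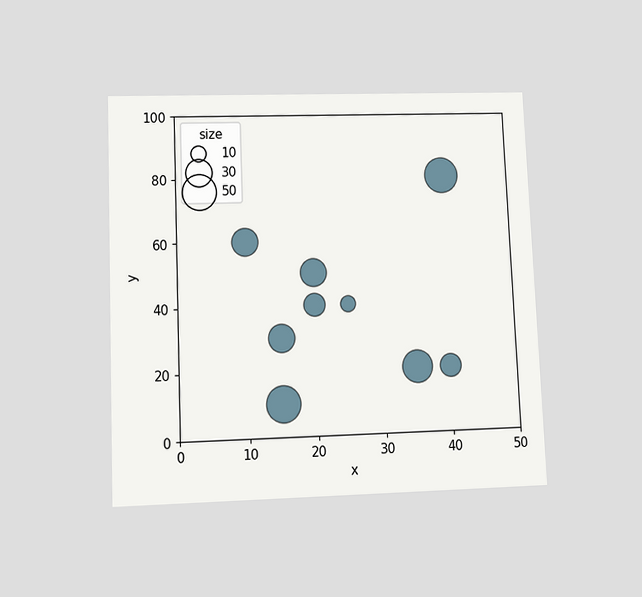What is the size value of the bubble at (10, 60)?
30

The chart is tilted about 2° counter-clockwise and viewed at a slight angle. Matching the bubble at (10, 60) against the size legend gives 30.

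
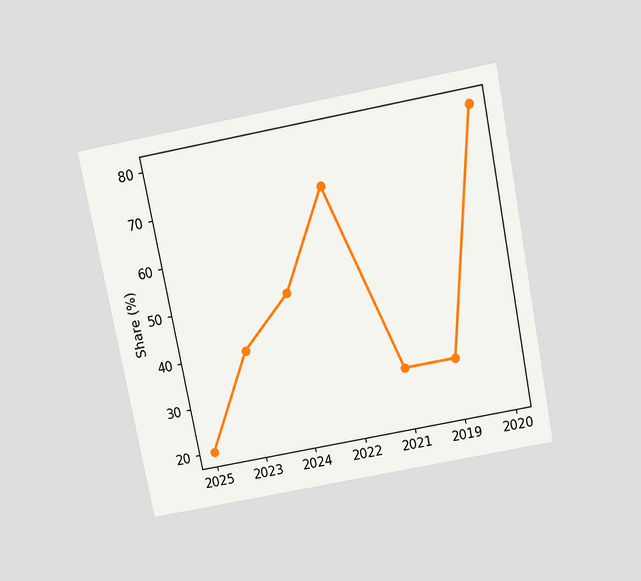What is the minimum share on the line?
The chart is tilted about 11° counter-clockwise and viewed slightly from above. The lowest point is at 2025, and reading across to the y-axis gives 20%.

20%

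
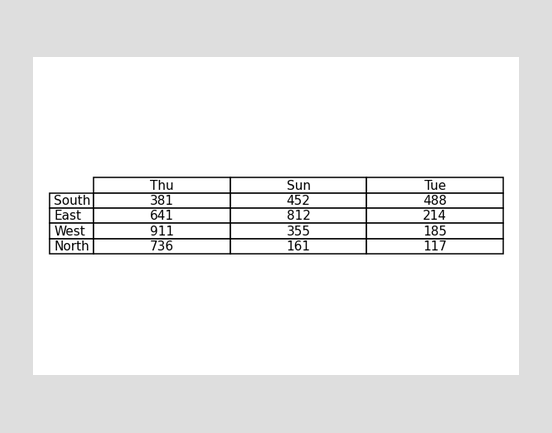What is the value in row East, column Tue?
214

The (East, Tue) cell reads 214.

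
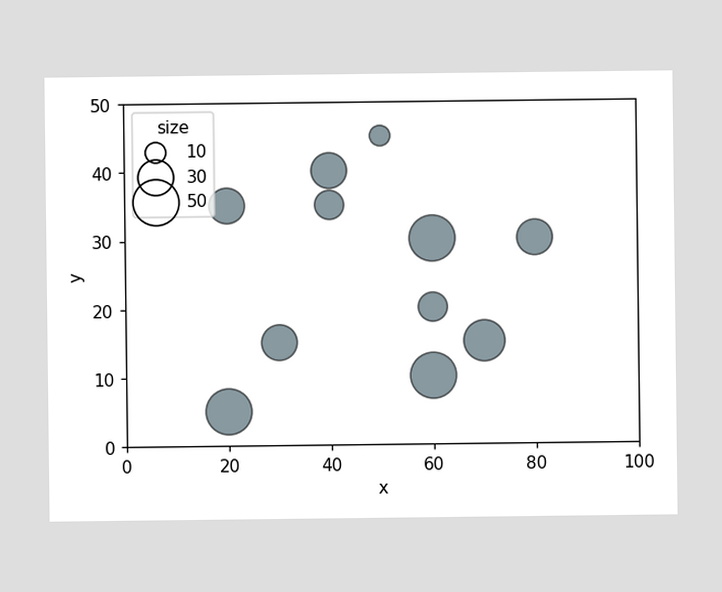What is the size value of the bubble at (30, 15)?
Matching the bubble at (30, 15) against the size legend gives 30.

30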